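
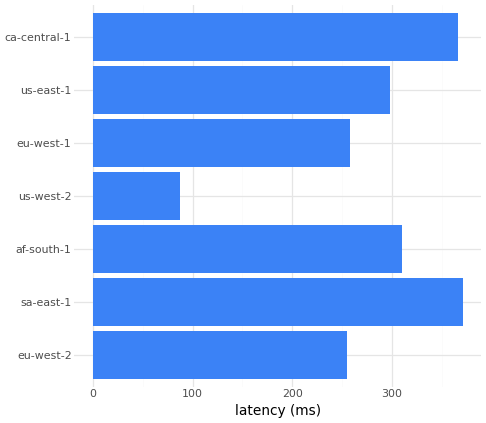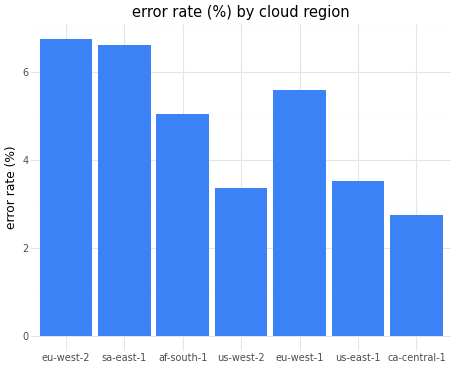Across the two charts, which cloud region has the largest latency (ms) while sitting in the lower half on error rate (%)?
Chart 2 median error rate (%) ≈ 5; below-median cloud regions: us-west-2, us-east-1, ca-central-1. Among those, ca-central-1 has the highest latency (ms) (≈ 350).

ca-central-1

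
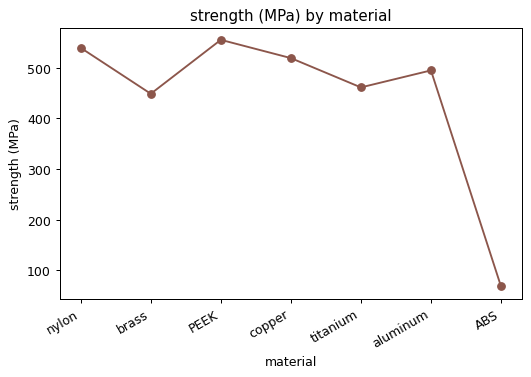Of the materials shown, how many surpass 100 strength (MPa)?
Above 100: nylon, brass, PEEK, copper, titanium, aluminum.

6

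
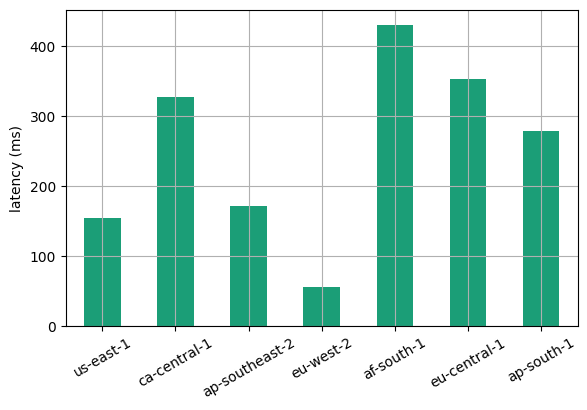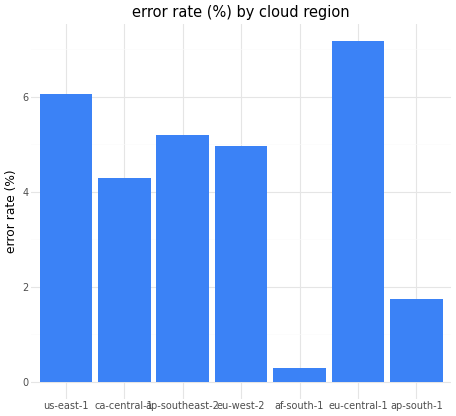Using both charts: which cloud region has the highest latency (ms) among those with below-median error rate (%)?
Chart 2 median error rate (%) ≈ 5; below-median cloud regions: ca-central-1, af-south-1, ap-south-1. Among those, af-south-1 has the highest latency (ms) (≈ 450).

af-south-1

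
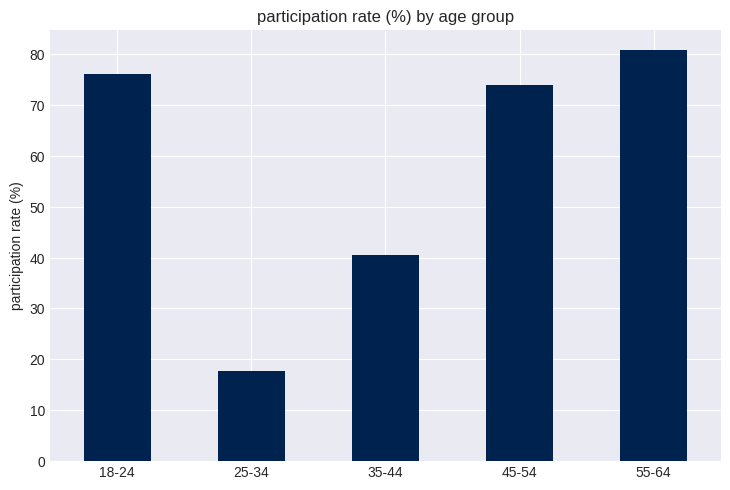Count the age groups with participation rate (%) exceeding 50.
3

Above 50: 18-24, 45-54, 55-64.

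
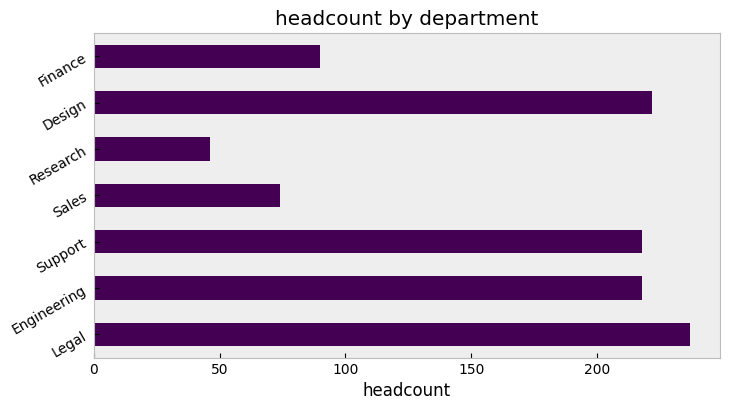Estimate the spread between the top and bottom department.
≈ 200

Max Legal ≈ 240, min Research ≈ 40; range ≈ 200.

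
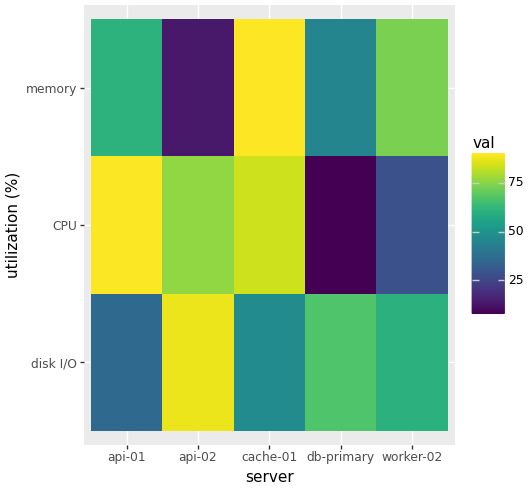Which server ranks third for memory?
api-01

Top 4 for memory: cache-01 ≈ 90, worker-02 ≈ 70, api-01 ≈ 60, db-primary ≈ 50.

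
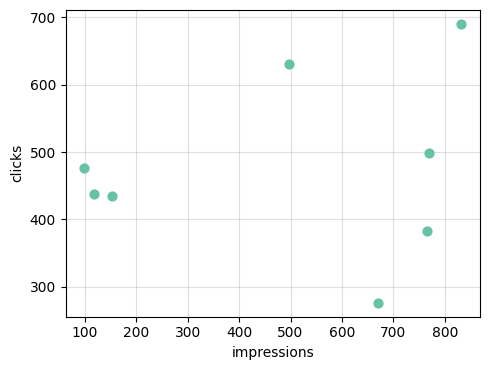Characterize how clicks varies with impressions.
Points are roughly uncorrelated; weak (|r| ≈ 0.2).

no clear correlation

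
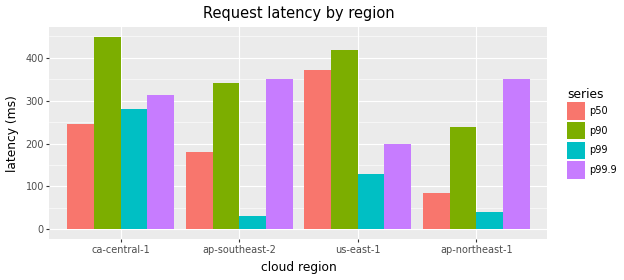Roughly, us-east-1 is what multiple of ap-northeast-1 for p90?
us-east-1 ≈ 400, ap-northeast-1 ≈ 250; 400/250 ≈ 1.6.

≈ 1.6×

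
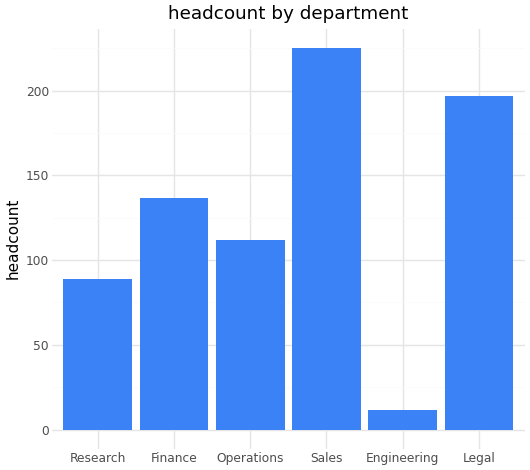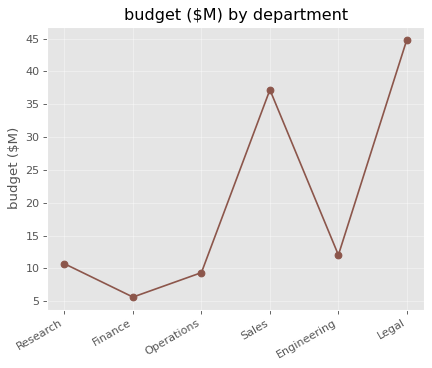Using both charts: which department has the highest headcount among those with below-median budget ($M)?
Finance

Chart 2 median budget ($M) ≈ 10; below-median departments: Research, Finance, Operations. Among those, Finance has the highest headcount (≈ 125).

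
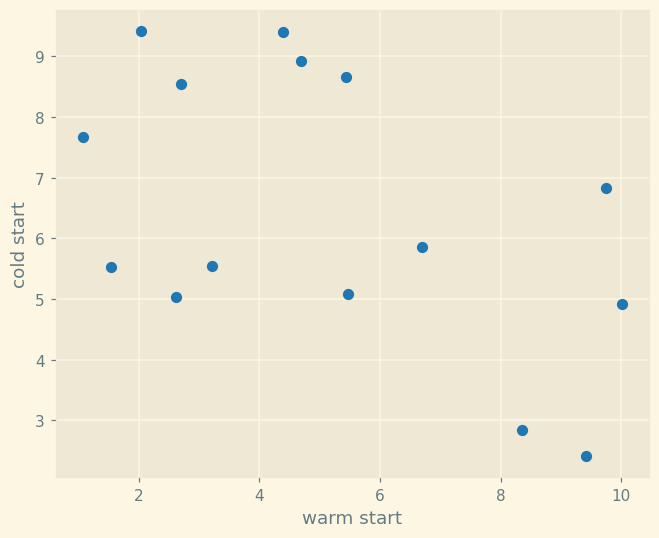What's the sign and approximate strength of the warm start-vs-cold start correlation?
Points are negatively correlated; moderate (|r| ≈ 0.5).

negative, moderate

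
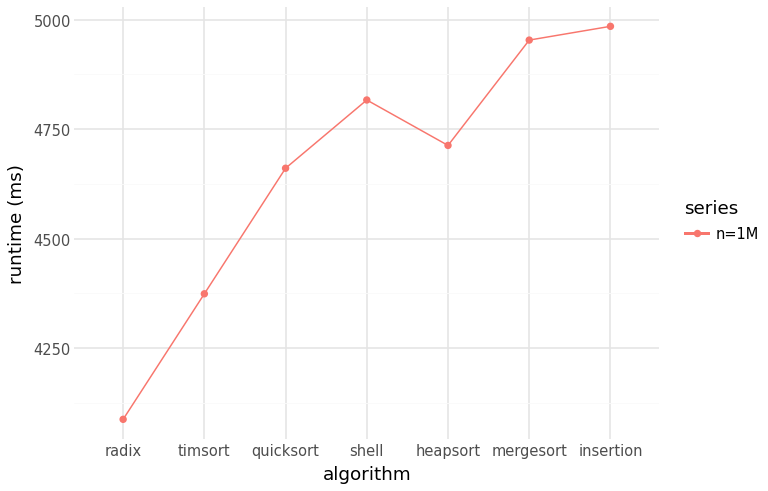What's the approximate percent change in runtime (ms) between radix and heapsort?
radix ≈ 4100, heapsort ≈ 4700; (4700 − 4100) / 4100 ≈ +14.6%.

≈ +14.6%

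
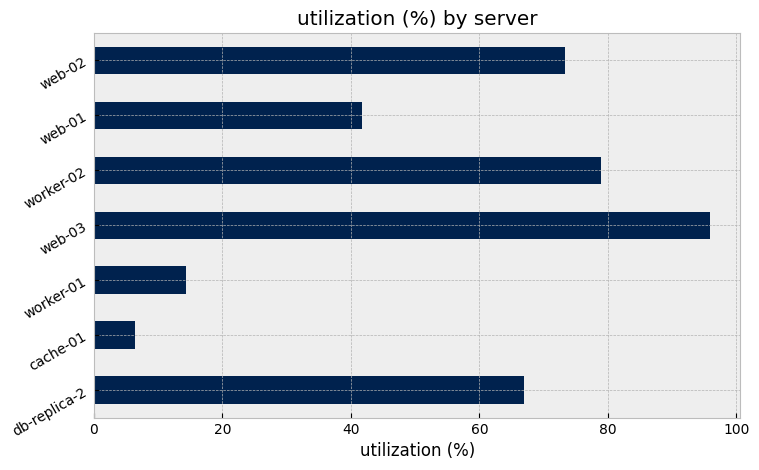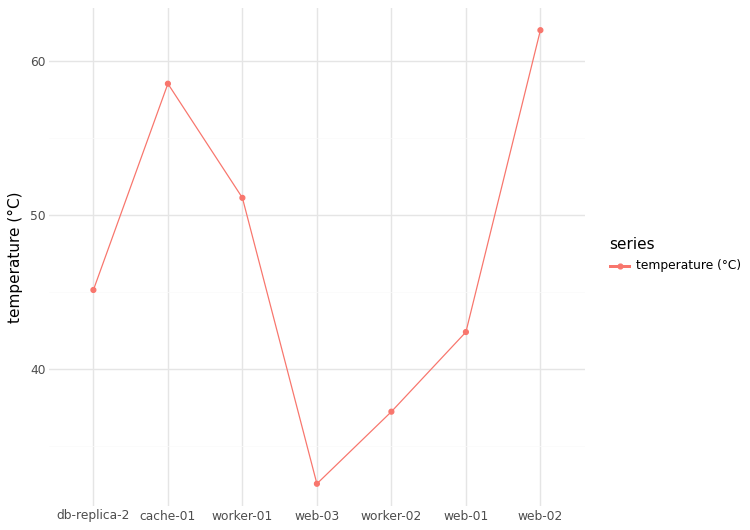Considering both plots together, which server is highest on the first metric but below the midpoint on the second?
Chart 2 median temperature (°C) ≈ 50; below-median servers: web-03, worker-02, web-01. Among those, web-03 has the highest utilization (%) (≈ 100).

web-03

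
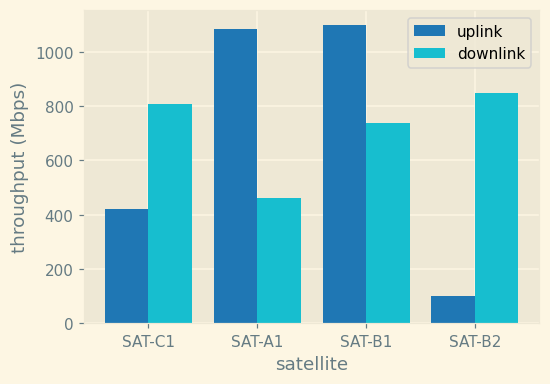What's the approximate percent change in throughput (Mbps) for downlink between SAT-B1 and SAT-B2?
SAT-B1 ≈ 700, SAT-B2 ≈ 800; (800 − 700) / 700 ≈ +14.3%.

≈ +14.3%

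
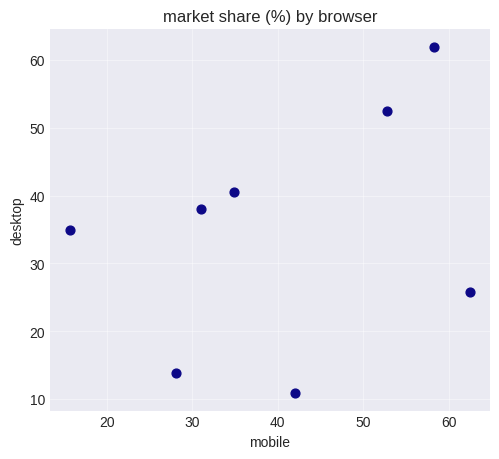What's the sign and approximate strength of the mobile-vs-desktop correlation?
positive, weak

Points are positively correlated; weak (|r| ≈ 0.3).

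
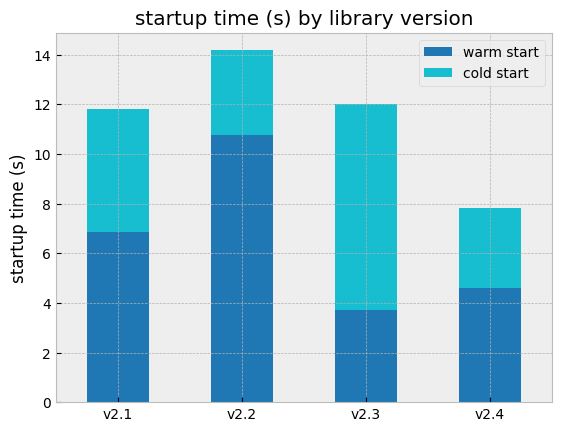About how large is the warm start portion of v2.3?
warm start top ≈ 4, bottom ≈ 0; segment ≈ 4.

≈ 4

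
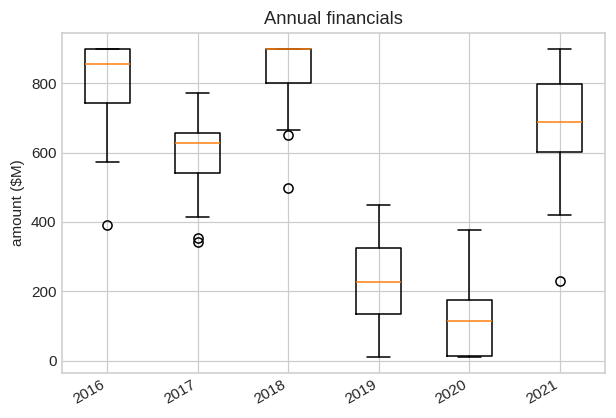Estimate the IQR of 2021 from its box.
≈ 200

Q3 ≈ 800, Q1 ≈ 600; IQR ≈ 200.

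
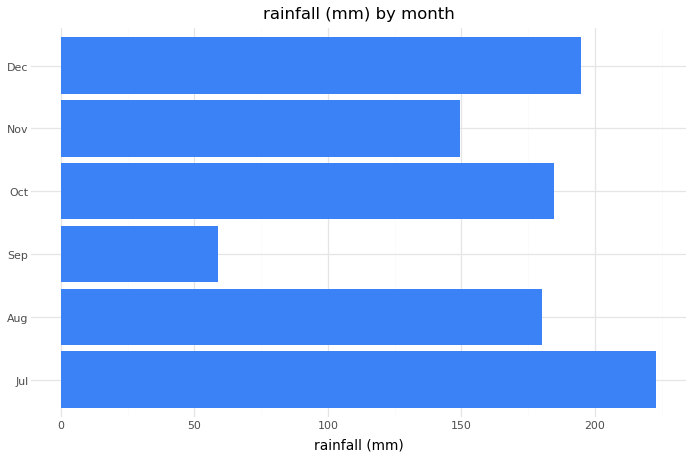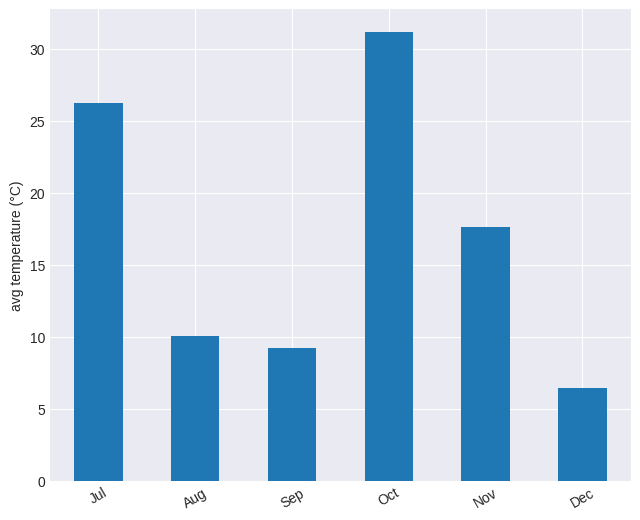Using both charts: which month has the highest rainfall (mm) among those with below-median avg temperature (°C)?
Dec

Chart 2 median avg temperature (°C) ≈ 15; below-median months: Aug, Sep, Dec. Among those, Dec has the highest rainfall (mm) (≈ 200).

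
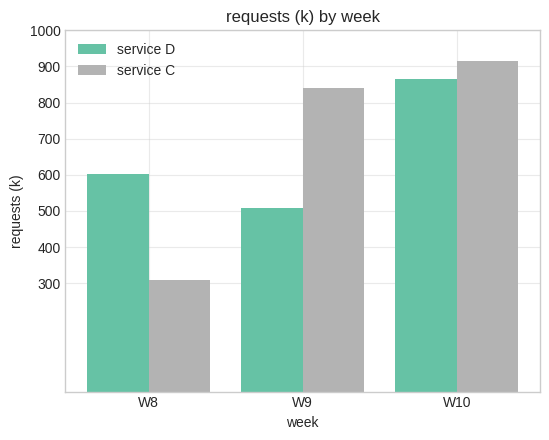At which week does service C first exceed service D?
W8: service C ≈ 300 vs service D ≈ 600 (not yet); W9: service C ≈ 800 vs service D ≈ 500 (first crossover).

W9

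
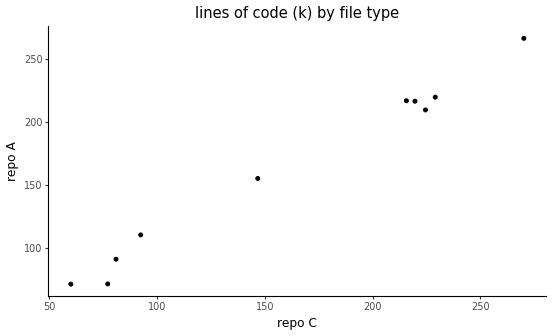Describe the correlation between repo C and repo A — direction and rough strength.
Points are positively correlated; strong (|r| ≈ 1.0).

positive, strong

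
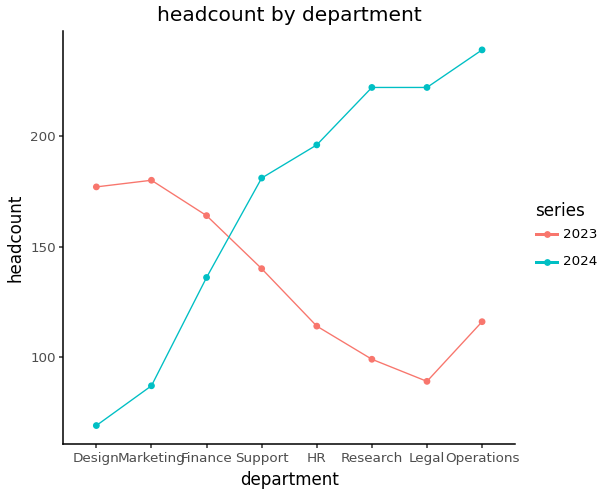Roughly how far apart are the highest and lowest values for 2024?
Max Operations ≈ 240, min Design ≈ 60; range ≈ 180.

≈ 180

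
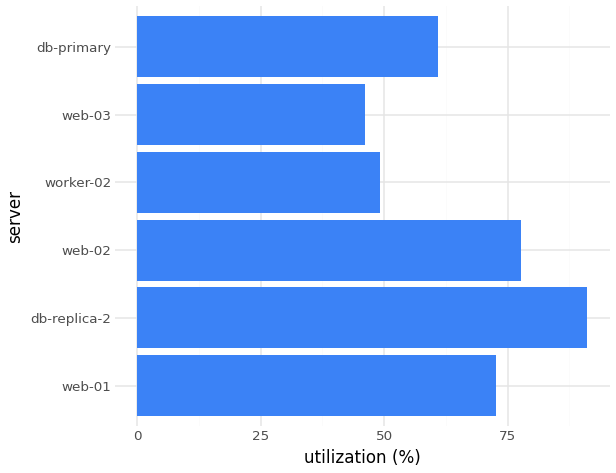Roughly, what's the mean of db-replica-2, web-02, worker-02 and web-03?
(90 + 80 + 50 + 50) / 4 ≈ 68.

≈ 68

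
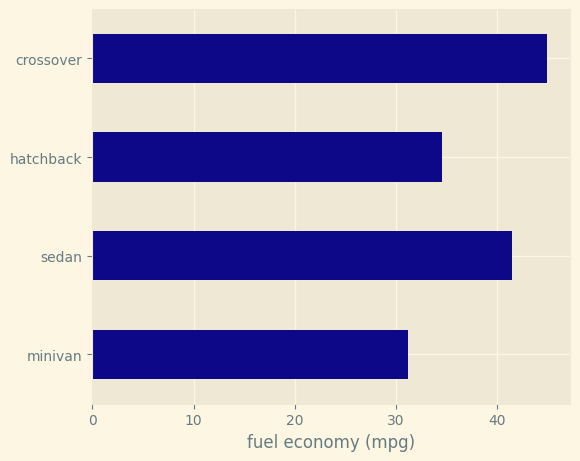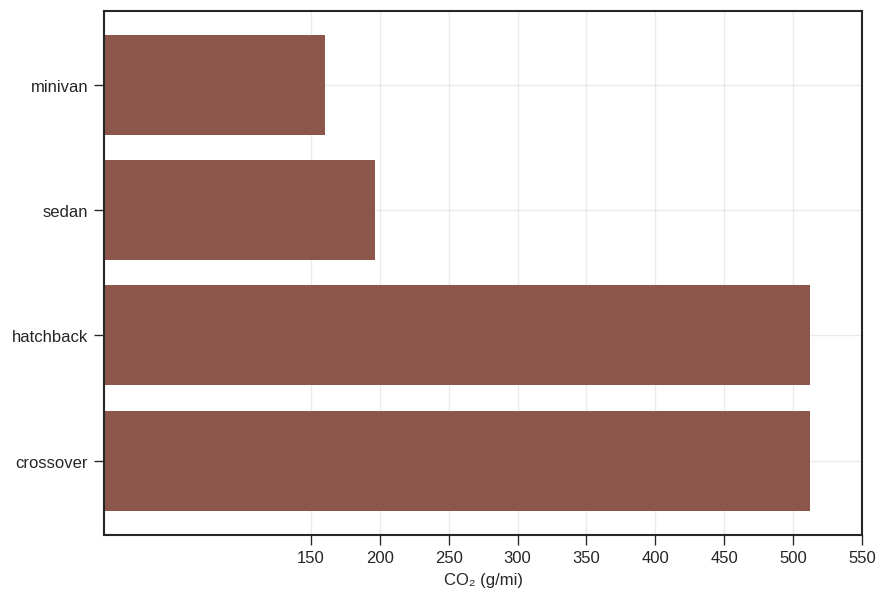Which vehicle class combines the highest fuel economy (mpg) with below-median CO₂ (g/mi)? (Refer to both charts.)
sedan

Chart 2 median CO₂ (g/mi) ≈ 350; below-median vehicle classes: minivan, sedan. Among those, sedan has the highest fuel economy (mpg) (≈ 40).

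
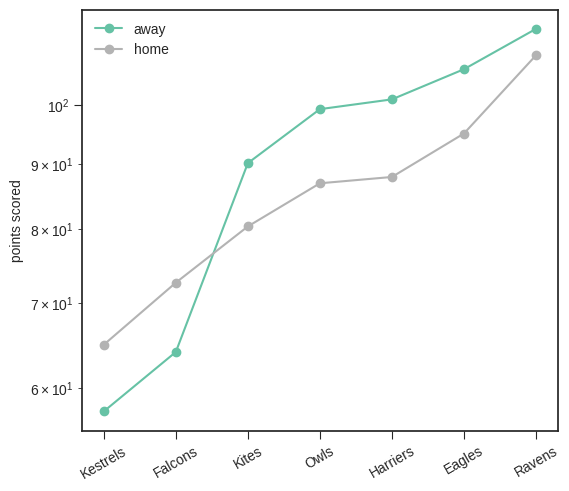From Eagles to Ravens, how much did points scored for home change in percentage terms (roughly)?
Eagles ≈ 95, Ravens ≈ 110; (110 − 95) / 95 ≈ +15.8%.

≈ +15.8%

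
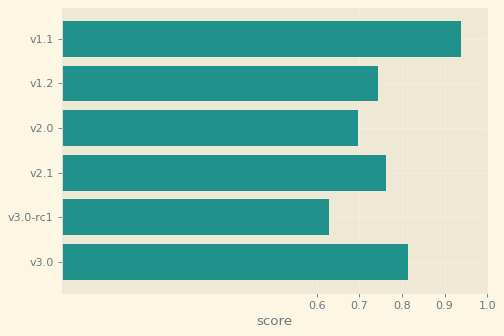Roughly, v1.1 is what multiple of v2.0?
v1.1 ≈ 0.9, v2.0 ≈ 0.7; 0.9/0.7 ≈ 1.29.

≈ 1.29×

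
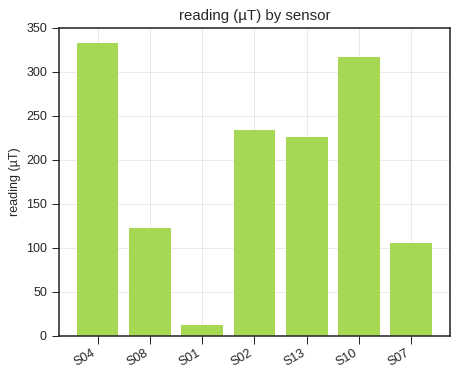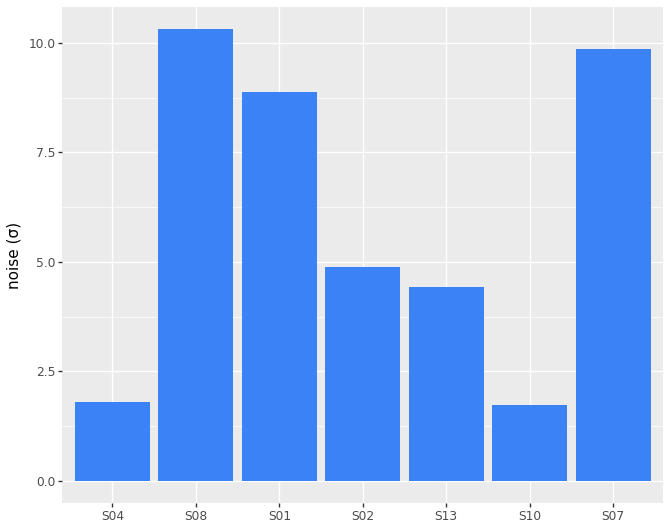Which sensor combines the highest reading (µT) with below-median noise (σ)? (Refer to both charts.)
S04

Chart 2 median noise (σ) ≈ 5; below-median sensors: S04, S13, S10. Among those, S04 has the highest reading (µT) (≈ 350).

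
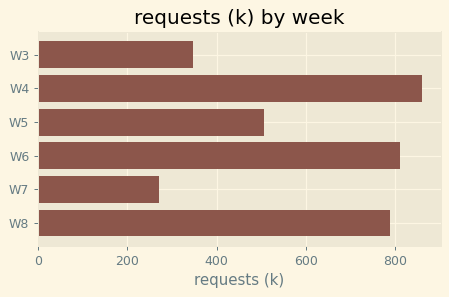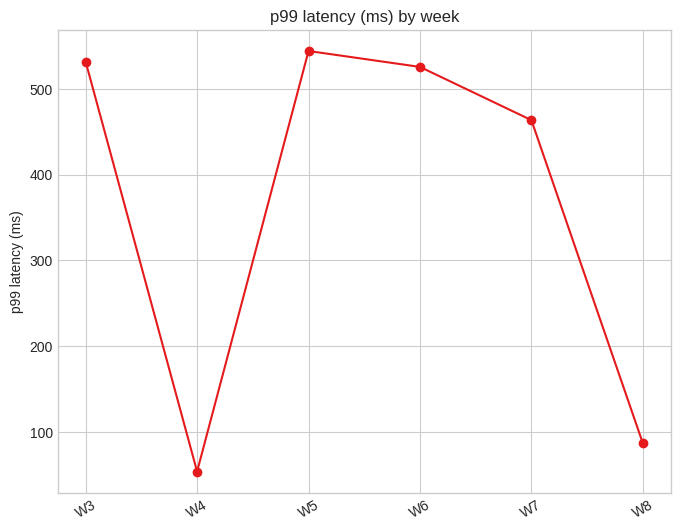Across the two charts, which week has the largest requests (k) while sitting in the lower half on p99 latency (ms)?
Chart 2 median p99 latency (ms) ≈ 500; below-median weeks: W4, W7, W8. Among those, W4 has the highest requests (k) (≈ 900).

W4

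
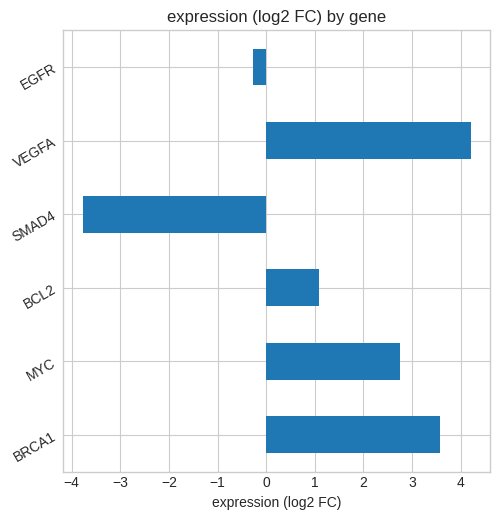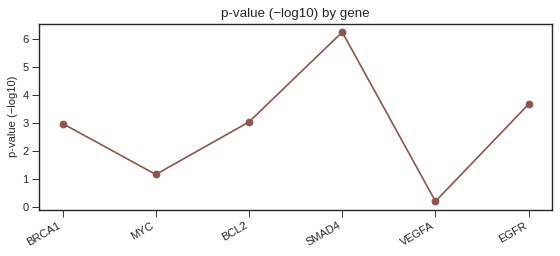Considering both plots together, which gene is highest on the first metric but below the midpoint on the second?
VEGFA

Chart 2 median p-value (−log10) ≈ 3; below-median genes: BRCA1, MYC, VEGFA. Among those, VEGFA has the highest expression (log2 FC) (≈ 4).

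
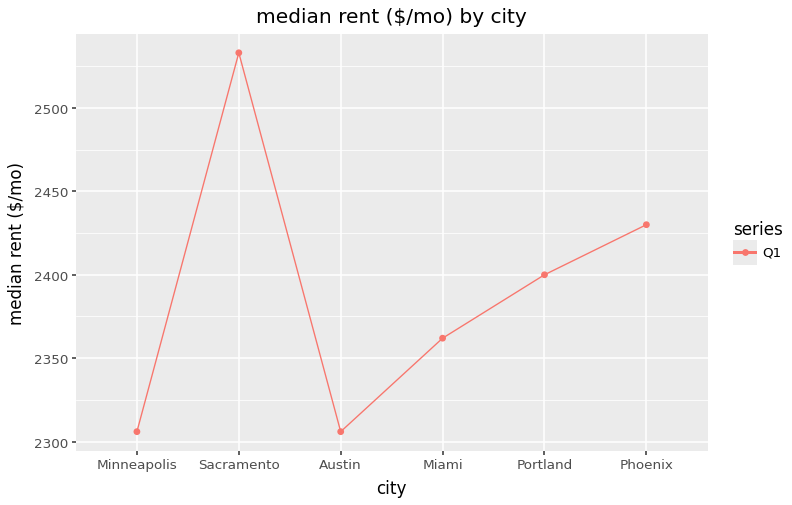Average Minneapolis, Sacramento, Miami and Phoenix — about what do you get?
≈ 2410

(2300 + 2540 + 2360 + 2440) / 4 ≈ 2410.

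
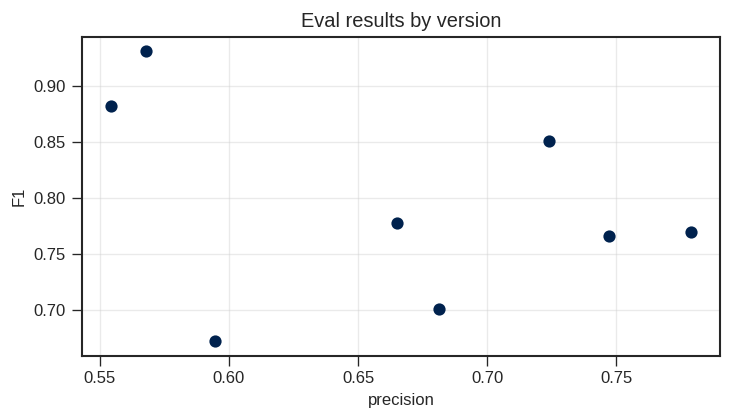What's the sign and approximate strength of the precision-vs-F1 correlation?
negative, weak

Points are negatively correlated; weak (|r| ≈ 0.3).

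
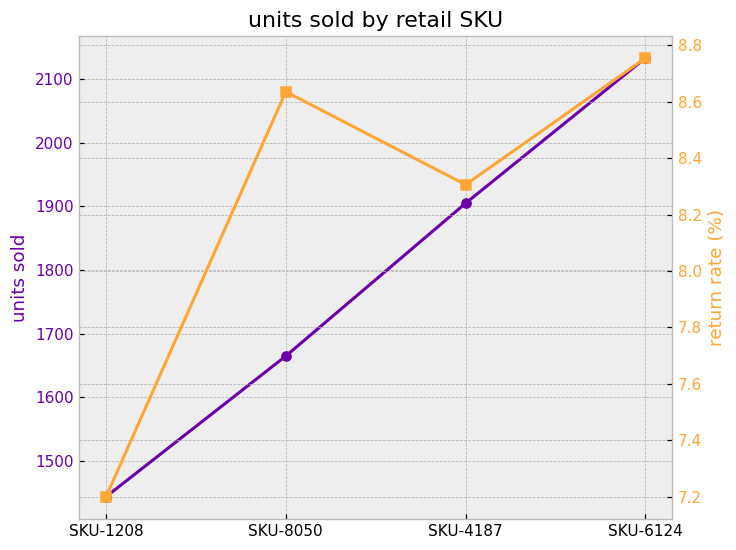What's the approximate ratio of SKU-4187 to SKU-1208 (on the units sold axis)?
SKU-4187 ≈ 1900, SKU-1208 ≈ 1400; 1900/1400 ≈ 1.36.

≈ 1.36×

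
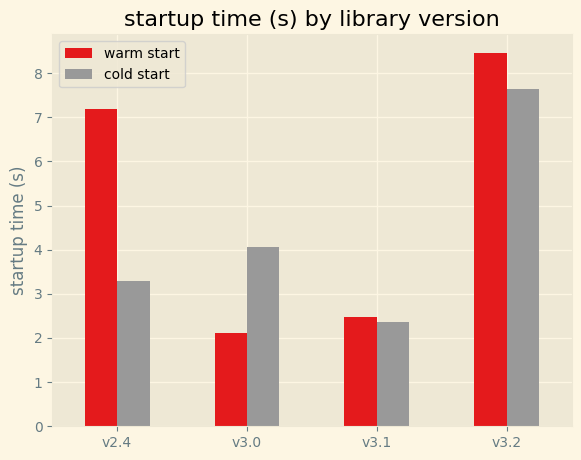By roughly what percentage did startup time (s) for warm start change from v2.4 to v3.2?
≈ +14.3%

v2.4 ≈ 7, v3.2 ≈ 8; (8 − 7) / 7 ≈ +14.3%.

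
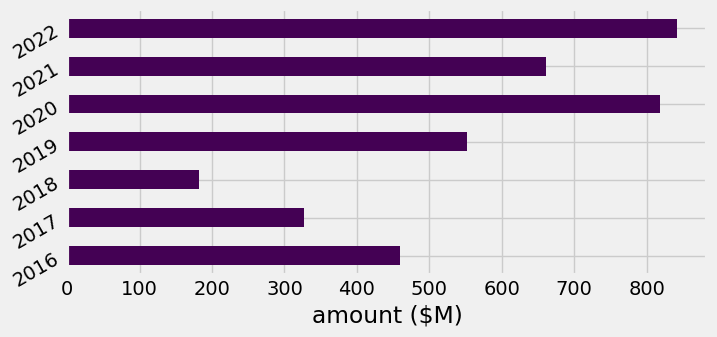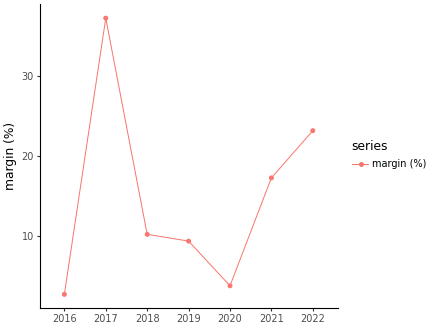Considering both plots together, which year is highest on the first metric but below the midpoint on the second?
2020

Chart 2 median margin (%) ≈ 10; below-median years: 2016, 2019, 2020. Among those, 2020 has the highest amount ($M) (≈ 800).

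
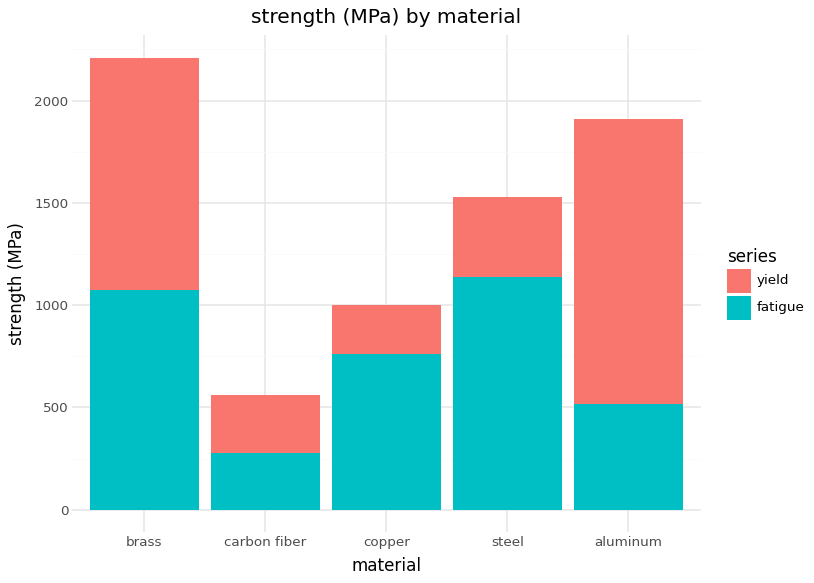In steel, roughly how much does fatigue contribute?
fatigue top ≈ 1200, bottom ≈ 0; segment ≈ 1200.

≈ 1200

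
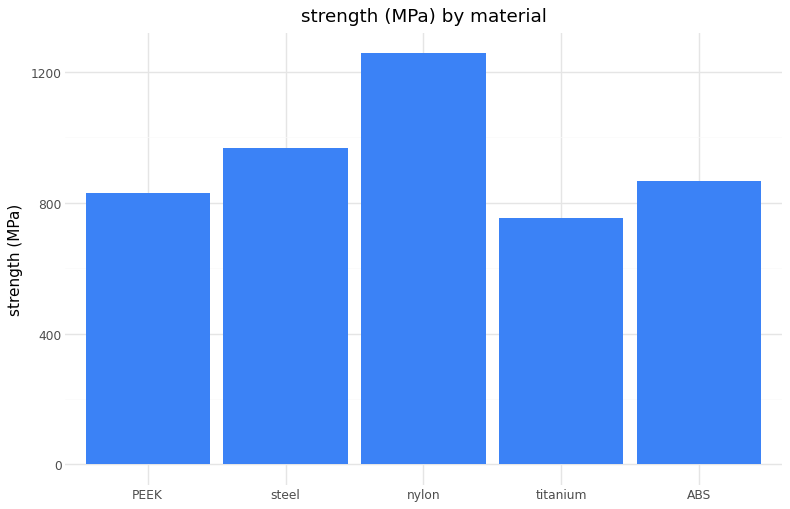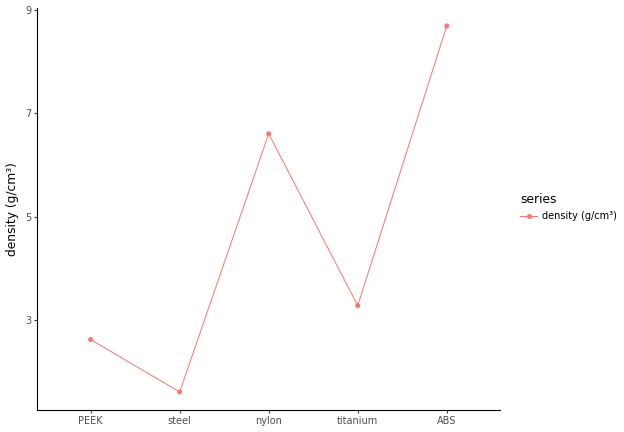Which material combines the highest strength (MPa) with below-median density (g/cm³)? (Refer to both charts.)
Chart 2 median density (g/cm³) ≈ 3; below-median materials: PEEK, steel. Among those, steel has the highest strength (MPa) (≈ 1000).

steel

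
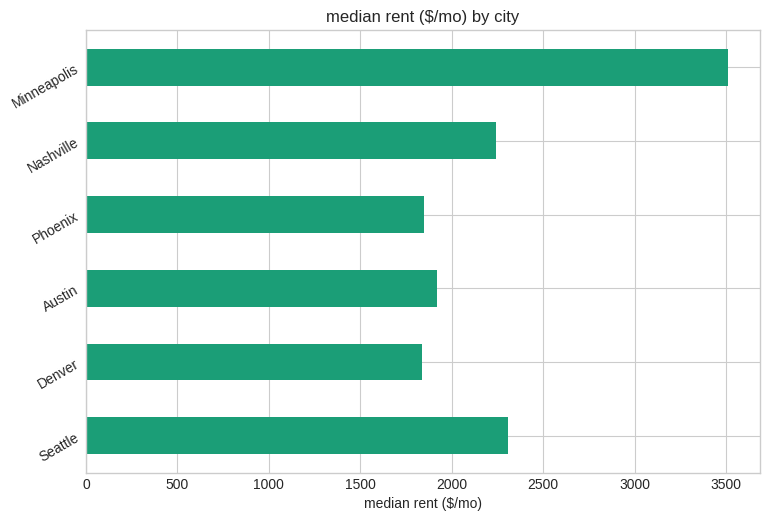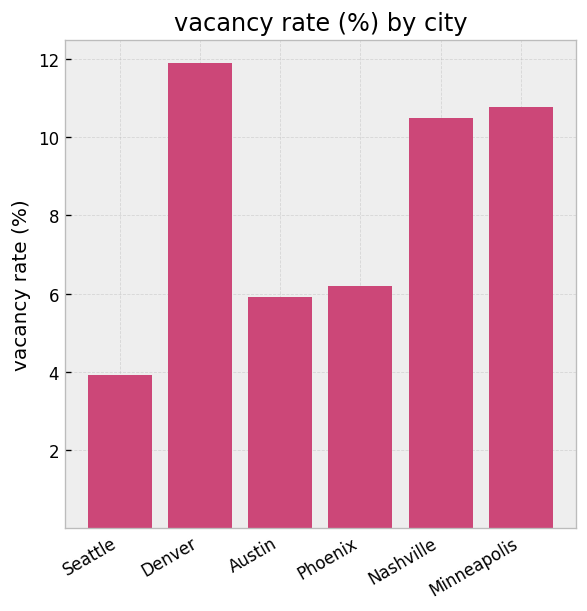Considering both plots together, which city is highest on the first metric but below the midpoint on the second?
Chart 2 median vacancy rate (%) ≈ 8; below-median cities: Seattle, Austin, Phoenix. Among those, Seattle has the highest median rent ($/mo) (≈ 2500).

Seattle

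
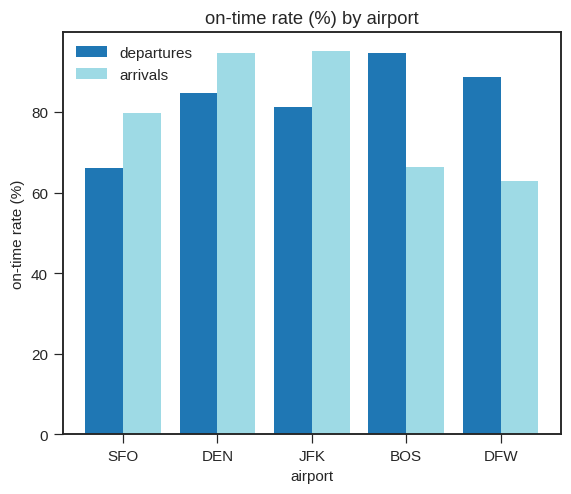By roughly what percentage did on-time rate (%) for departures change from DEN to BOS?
≈ +12.5%

DEN ≈ 80, BOS ≈ 90; (90 − 80) / 80 ≈ +12.5%.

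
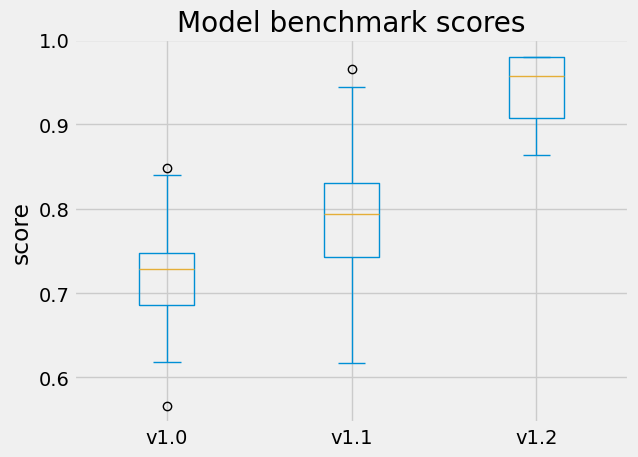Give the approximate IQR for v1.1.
≈ 0.10

Q3 ≈ 0.84, Q1 ≈ 0.74; IQR ≈ 0.10.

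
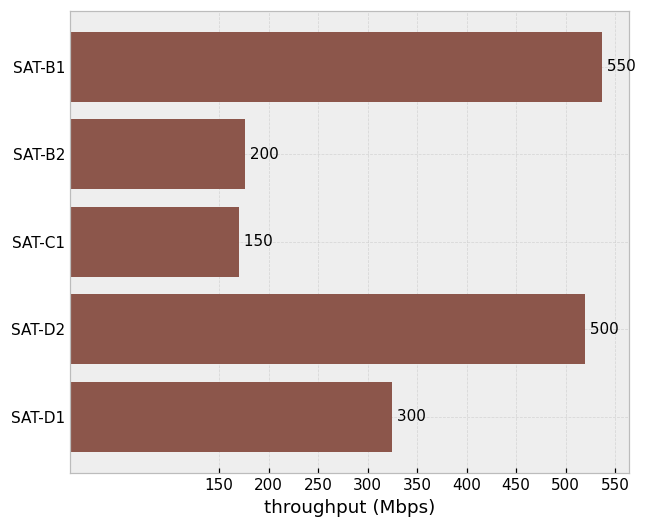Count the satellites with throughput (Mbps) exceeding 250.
3

Above 250: SAT-B1, SAT-D2, SAT-D1.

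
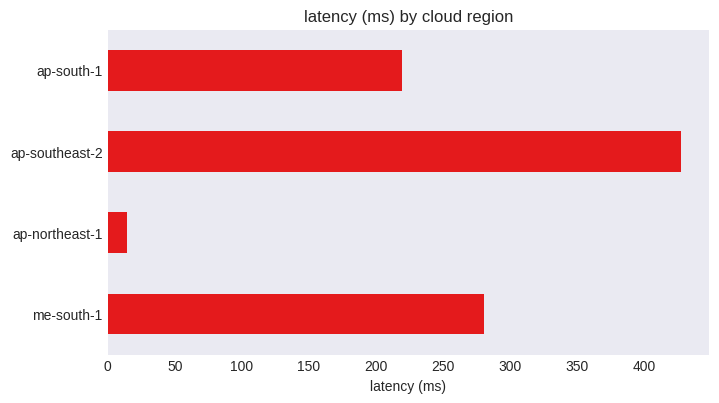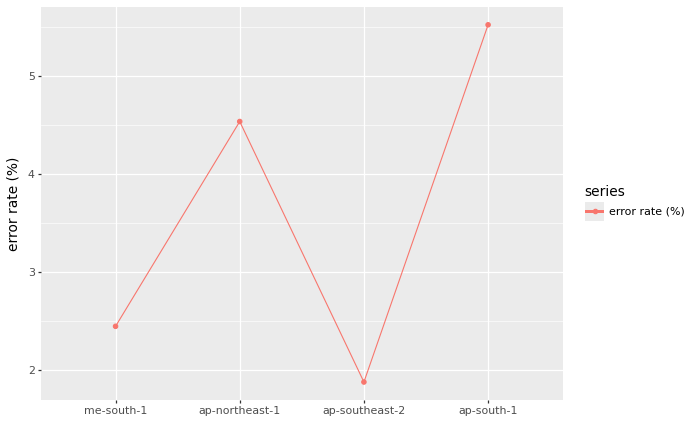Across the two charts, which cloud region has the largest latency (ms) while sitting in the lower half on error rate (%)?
ap-southeast-2

Chart 2 median error rate (%) ≈ 3; below-median cloud regions: me-south-1, ap-southeast-2. Among those, ap-southeast-2 has the highest latency (ms) (≈ 450).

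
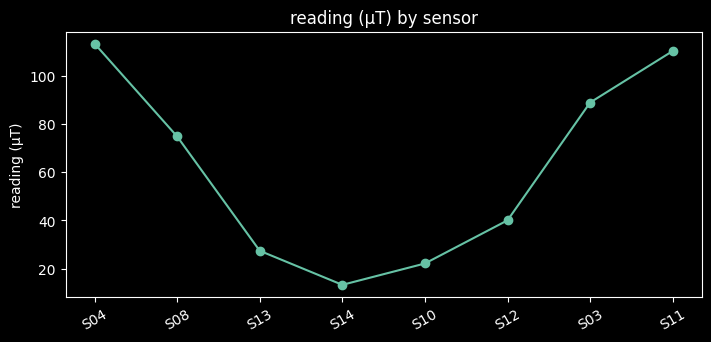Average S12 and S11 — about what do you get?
≈ 75

(40 + 110) / 2 ≈ 75.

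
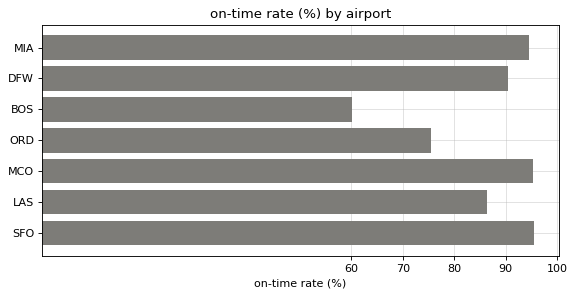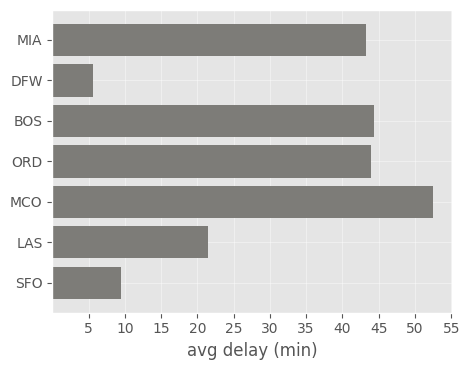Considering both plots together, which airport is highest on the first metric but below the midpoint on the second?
SFO

Chart 2 median avg delay (min) ≈ 45; below-median airports: DFW, LAS, SFO. Among those, SFO has the highest on-time rate (%) (≈ 100).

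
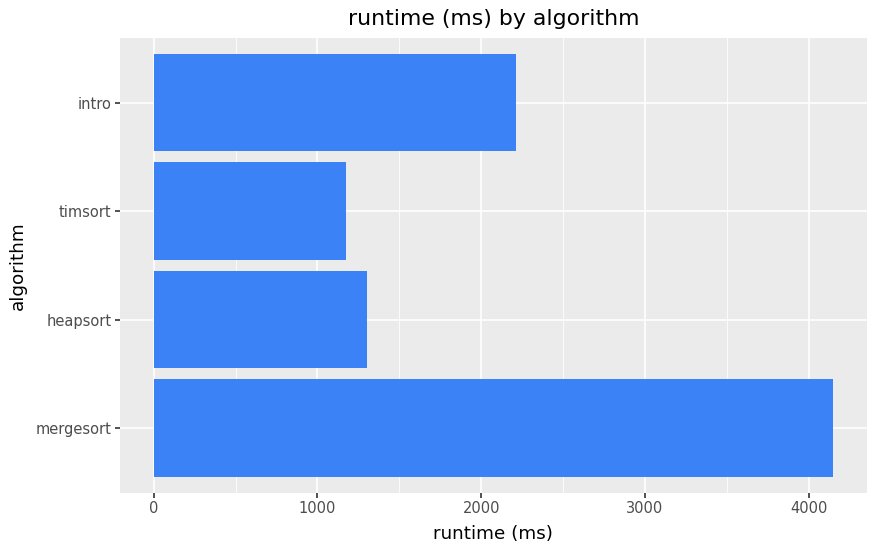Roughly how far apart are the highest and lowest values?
Max mergesort ≈ 4000, min timsort ≈ 1000; range ≈ 3000.

≈ 3000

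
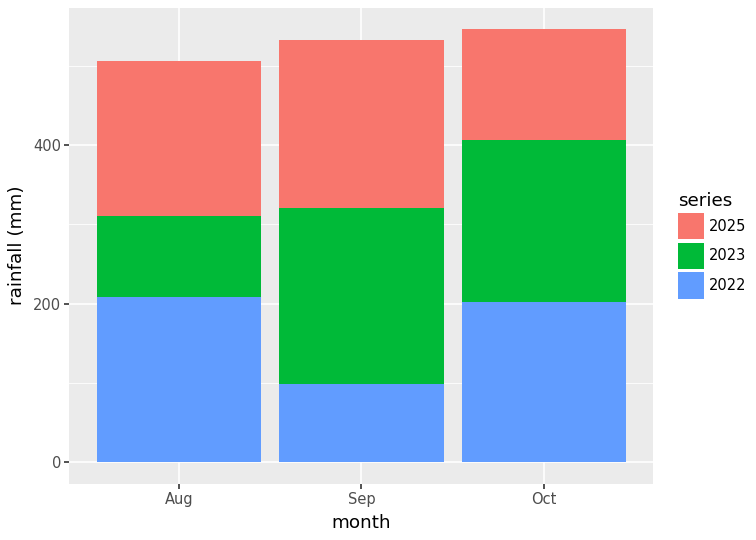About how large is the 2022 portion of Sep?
2022 top ≈ 100, bottom ≈ 0; segment ≈ 100.

≈ 100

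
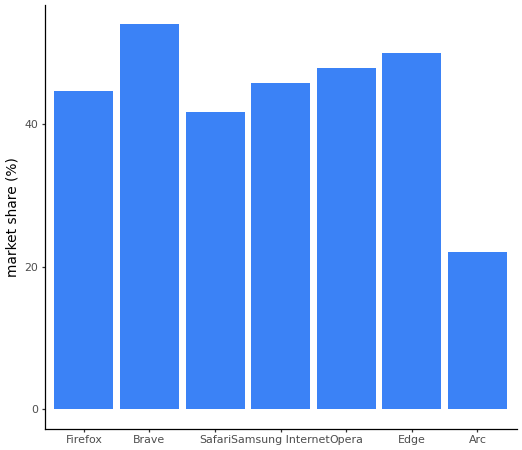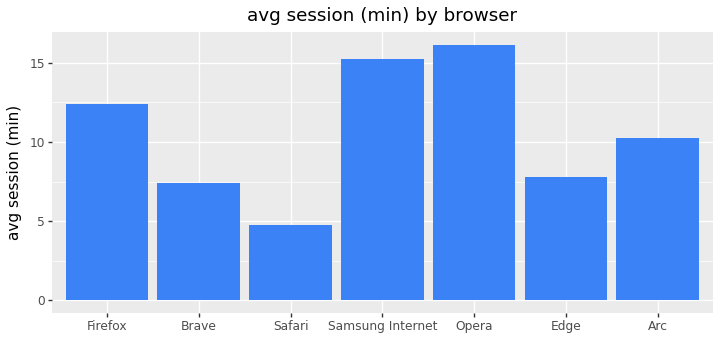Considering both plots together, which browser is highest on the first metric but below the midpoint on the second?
Brave

Chart 2 median avg session (min) ≈ 10; below-median browsers: Brave, Safari, Edge. Among those, Brave has the highest market share (%) (≈ 55).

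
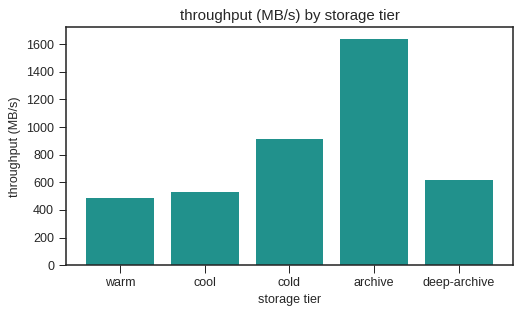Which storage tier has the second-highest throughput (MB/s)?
cold

Top 3: archive ≈ 1600, cold ≈ 1000, deep-archive ≈ 600.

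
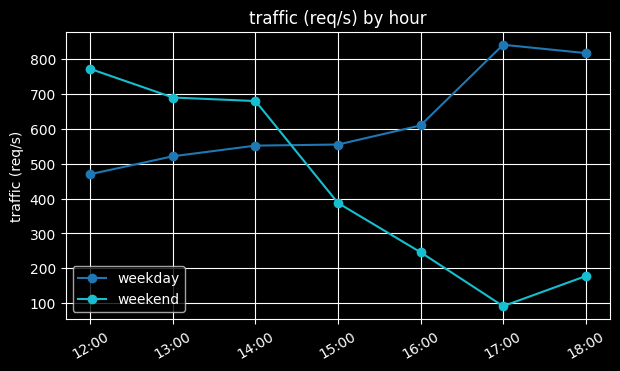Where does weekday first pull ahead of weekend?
15:00

14:00: weekday ≈ 600 vs weekend ≈ 700 (not yet); 15:00: weekday ≈ 600 vs weekend ≈ 400 (first crossover).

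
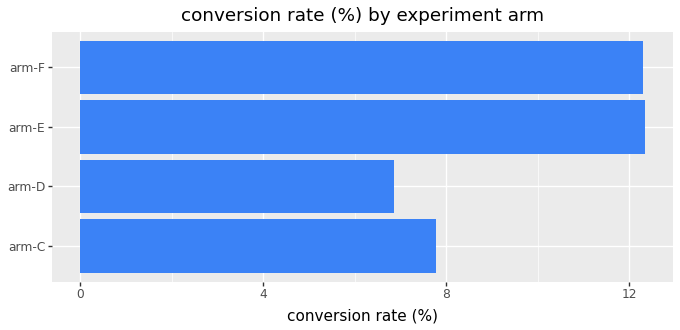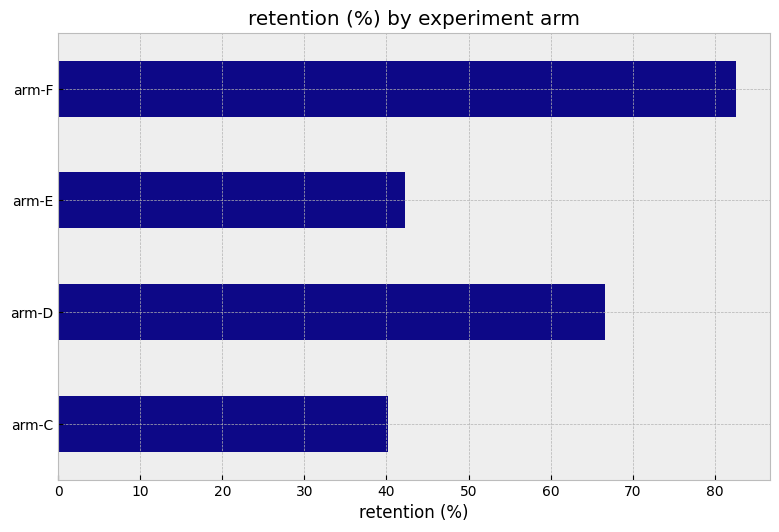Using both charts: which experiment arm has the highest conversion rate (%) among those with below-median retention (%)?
arm-E

Chart 2 median retention (%) ≈ 50; below-median experiment arms: arm-C, arm-E. Among those, arm-E has the highest conversion rate (%) (≈ 12).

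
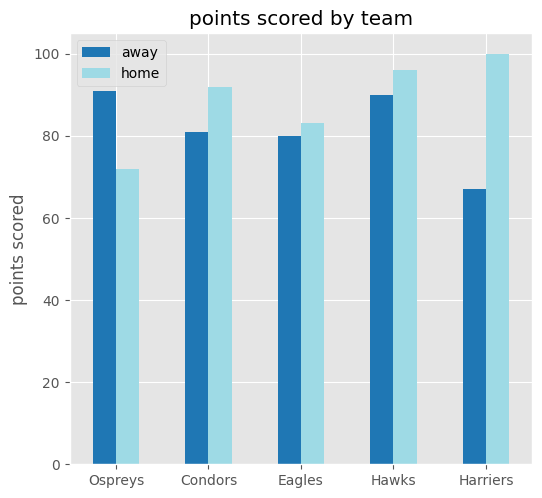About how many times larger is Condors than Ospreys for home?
Condors ≈ 90, Ospreys ≈ 70; 90/70 ≈ 1.29.

≈ 1.29×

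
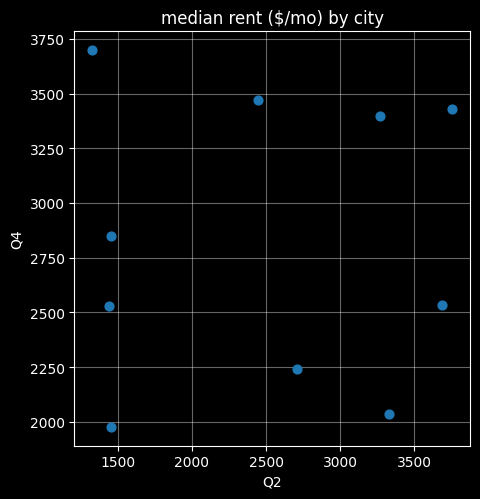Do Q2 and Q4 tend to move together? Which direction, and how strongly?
no clear correlation

Points are roughly uncorrelated; weak (|r| ≈ 0.0).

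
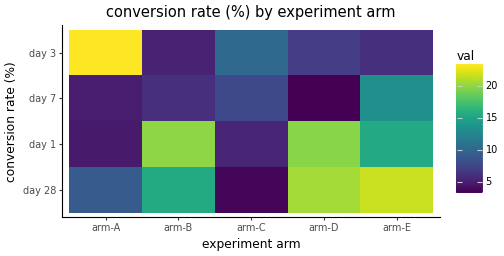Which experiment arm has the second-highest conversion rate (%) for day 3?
Top 3 for day 3: arm-A ≈ 24, arm-C ≈ 10, arm-D ≈ 8.

arm-C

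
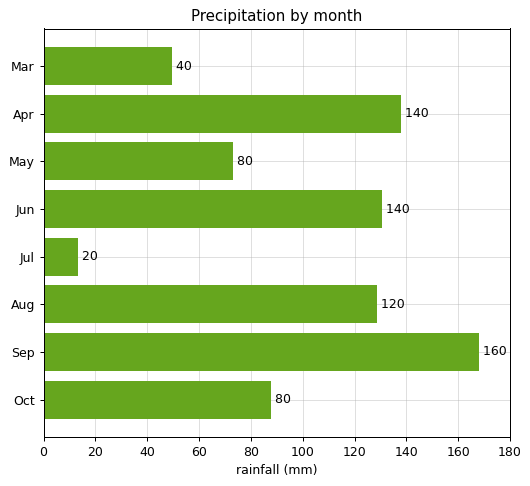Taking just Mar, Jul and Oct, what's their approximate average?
(40 + 20 + 80) / 3 ≈ 47.

≈ 47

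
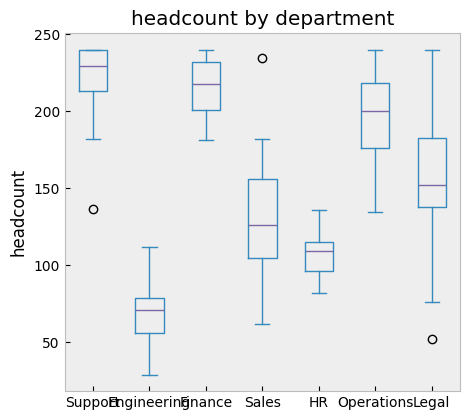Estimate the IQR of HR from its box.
Q3 ≈ 120, Q1 ≈ 100; IQR ≈ 20.

≈ 20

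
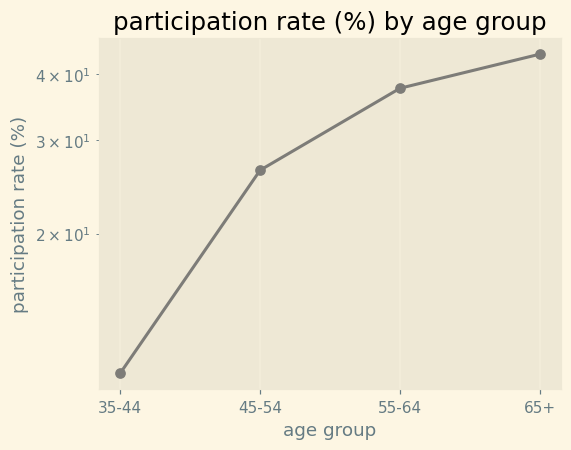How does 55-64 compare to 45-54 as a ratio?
55-64 ≈ 40, 45-54 ≈ 25; 40/25 ≈ 1.6.

≈ 1.6×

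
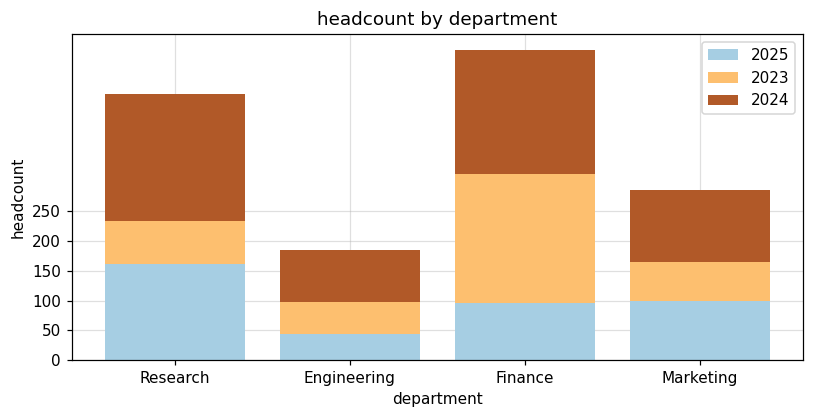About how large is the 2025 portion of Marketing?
≈ 100

2025 top ≈ 100, bottom ≈ 0; segment ≈ 100.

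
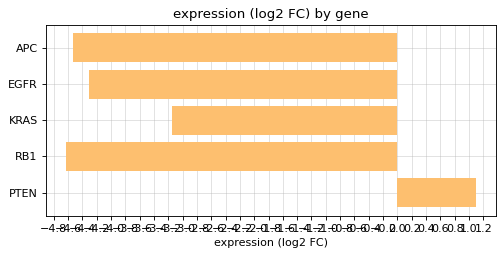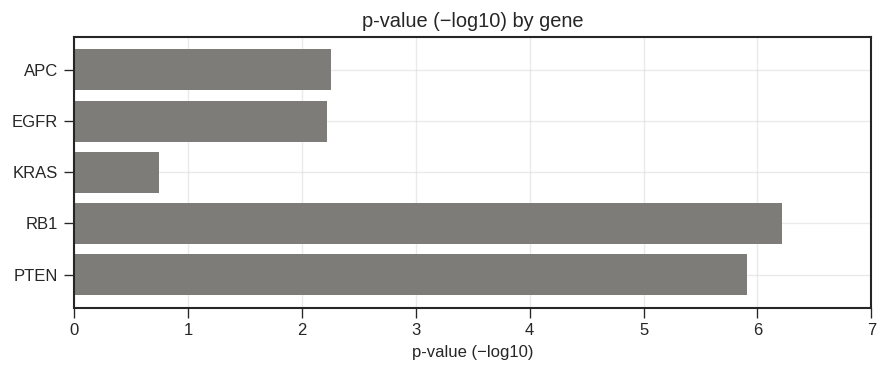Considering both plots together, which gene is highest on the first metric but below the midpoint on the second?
KRAS

Chart 2 median p-value (−log10) ≈ 2; below-median genes: EGFR, KRAS. Among those, KRAS has the highest expression (log2 FC) (≈ -3.2).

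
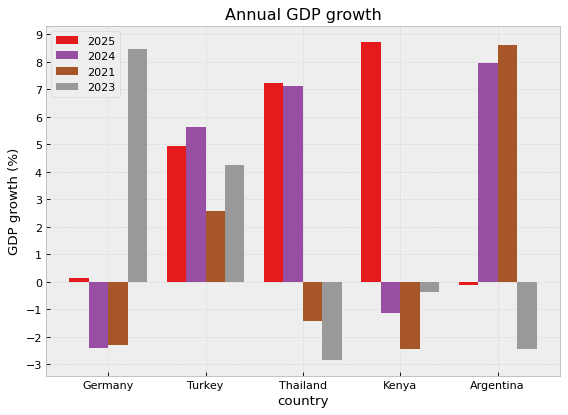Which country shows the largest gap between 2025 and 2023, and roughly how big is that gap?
Thailand: 2025 ≈ 7, 2023 ≈ -3 → gap ≈ 10. Next-largest (Kenya) is only ≈ 9.

Thailand, ≈ 10 %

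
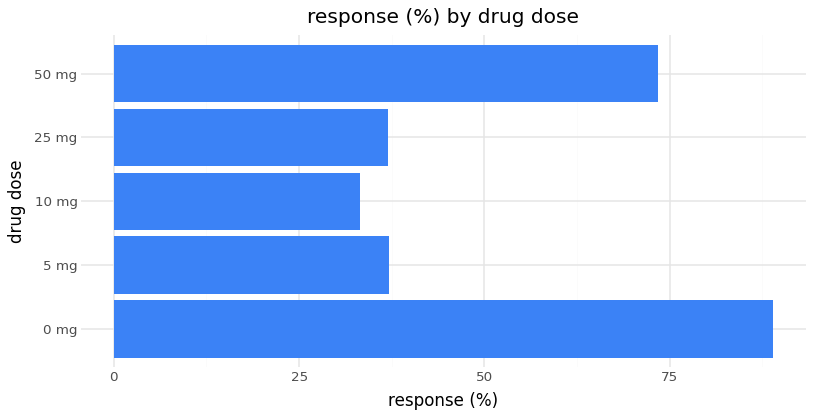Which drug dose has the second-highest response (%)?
50 mg

Top 3: 0 mg ≈ 90, 50 mg ≈ 70, 5 mg ≈ 40.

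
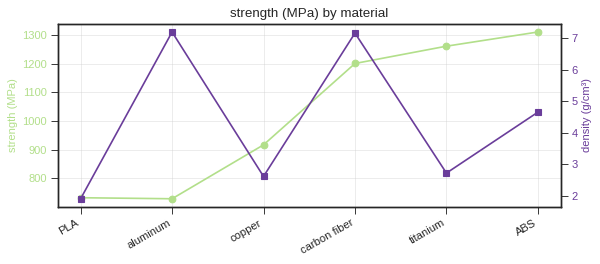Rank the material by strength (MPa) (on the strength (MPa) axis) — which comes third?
Top 4 (on the strength (MPa) axis): ABS ≈ 1300, titanium ≈ 1250, carbon fiber ≈ 1200, copper ≈ 900.

carbon fiber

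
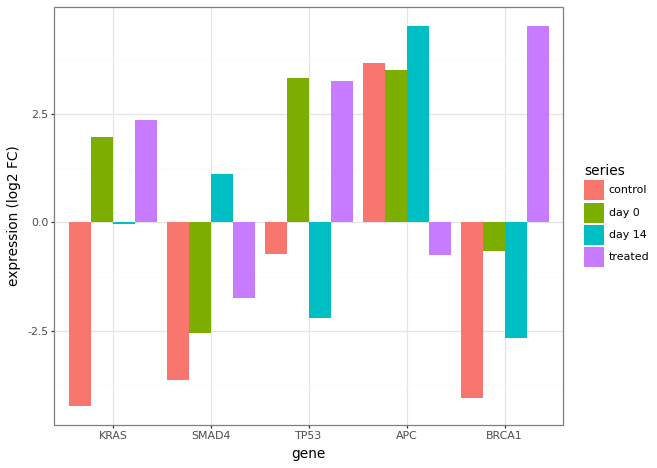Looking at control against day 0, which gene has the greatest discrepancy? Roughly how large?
KRAS, ≈ 6 log2 FC

KRAS: control ≈ -4, day 0 ≈ 2 → gap ≈ 6. Next-largest (TP53) is only ≈ 4.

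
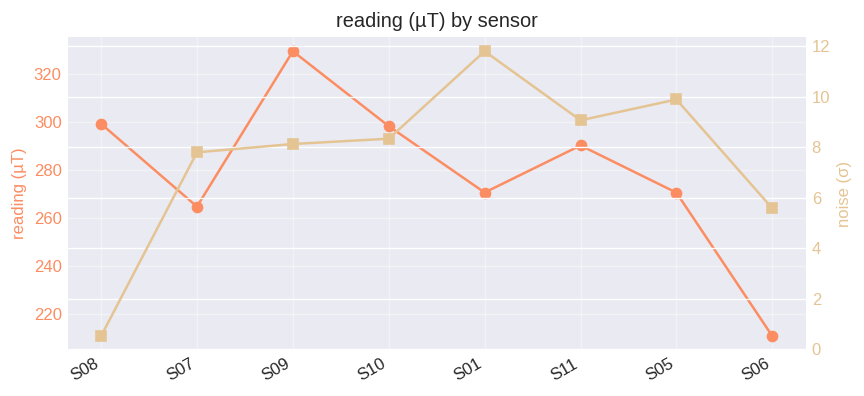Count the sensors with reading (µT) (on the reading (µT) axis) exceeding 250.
Above 250: S08, S07, S09, S10, S01, S11, S05.

7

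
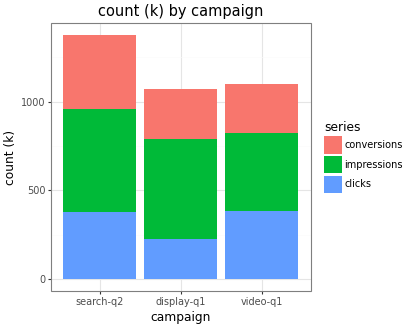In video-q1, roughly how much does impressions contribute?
impressions top ≈ 800, bottom ≈ 400; segment ≈ 400.

≈ 400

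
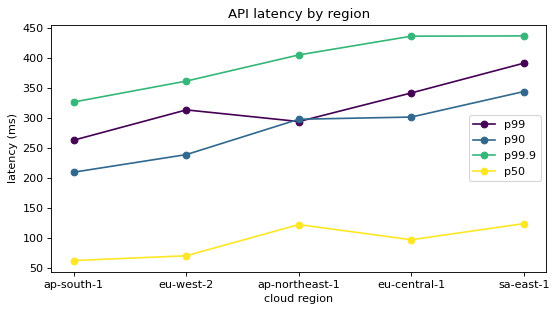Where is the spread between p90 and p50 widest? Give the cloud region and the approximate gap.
sa-east-1, ≈ 250 ms

sa-east-1: p90 ≈ 350, p50 ≈ 100 → gap ≈ 250. Next-largest (eu-central-1) is only ≈ 200.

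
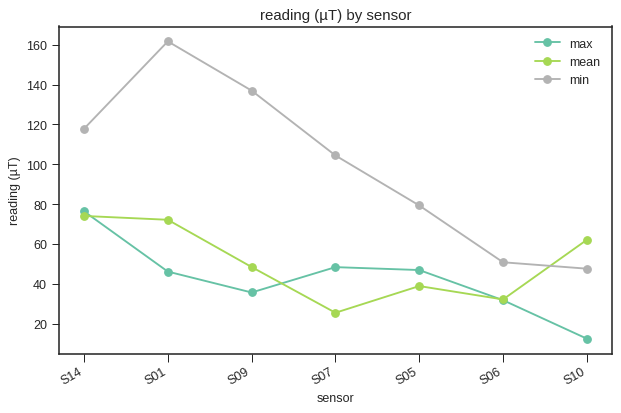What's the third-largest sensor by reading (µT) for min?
S14

Top 4 for min: S01 ≈ 160, S09 ≈ 140, S14 ≈ 120, S07 ≈ 100.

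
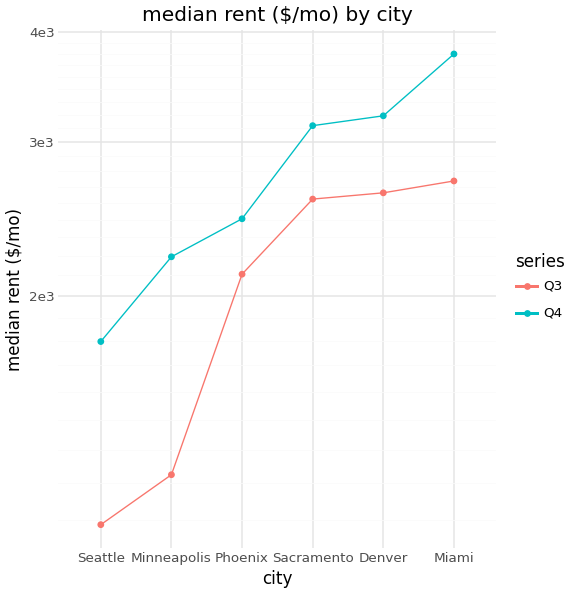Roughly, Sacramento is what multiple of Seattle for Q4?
≈ 1.5×

Sacramento ≈ 3000, Seattle ≈ 2000; 3000/2000 ≈ 1.5.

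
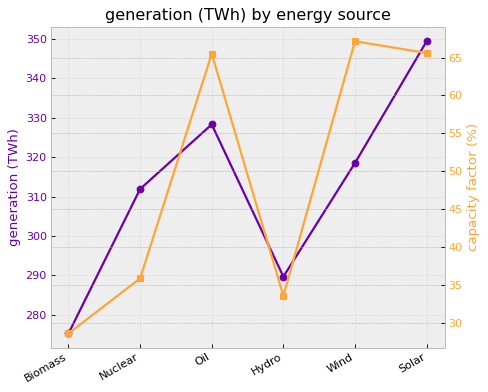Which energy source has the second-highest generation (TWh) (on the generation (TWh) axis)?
Oil

Top 3 (on the generation (TWh) axis): Solar ≈ 350, Oil ≈ 330, Wind ≈ 320.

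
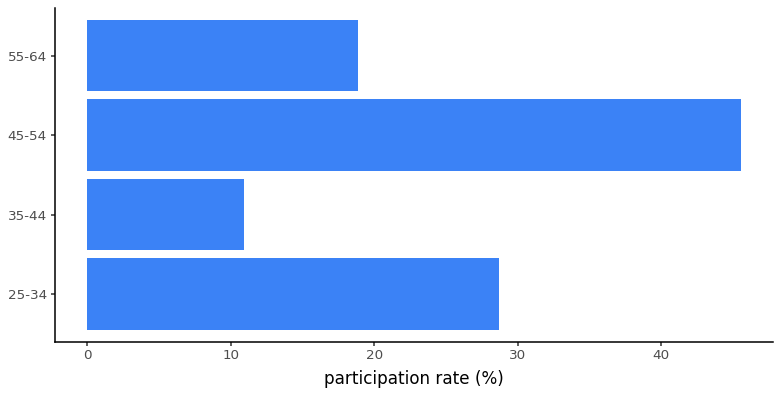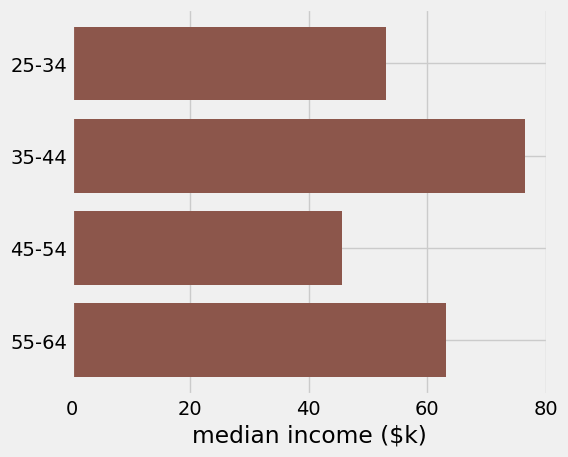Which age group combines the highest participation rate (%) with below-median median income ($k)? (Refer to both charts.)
45-54

Chart 2 median median income ($k) ≈ 60; below-median age groups: 25-34, 45-54. Among those, 45-54 has the highest participation rate (%) (≈ 45).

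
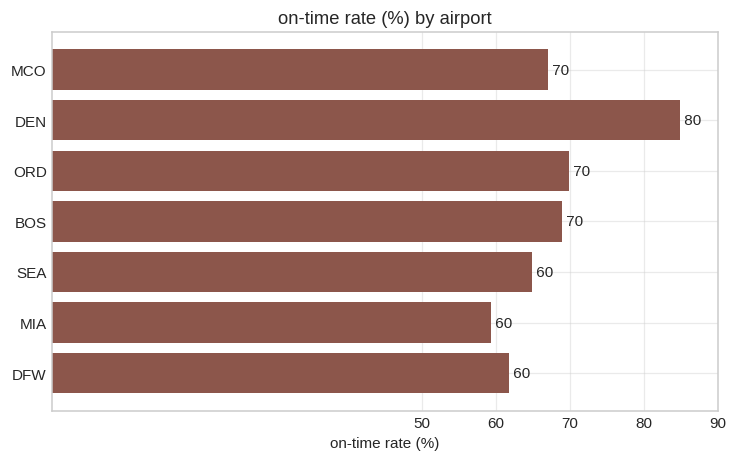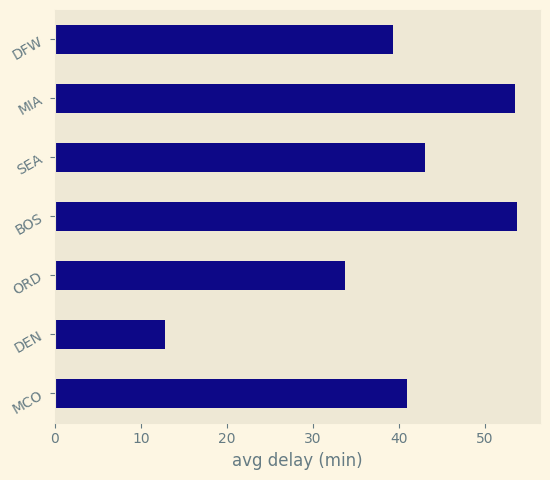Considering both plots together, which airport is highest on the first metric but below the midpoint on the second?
Chart 2 median avg delay (min) ≈ 40; below-median airports: DEN, ORD, DFW. Among those, DEN has the highest on-time rate (%) (≈ 80).

DEN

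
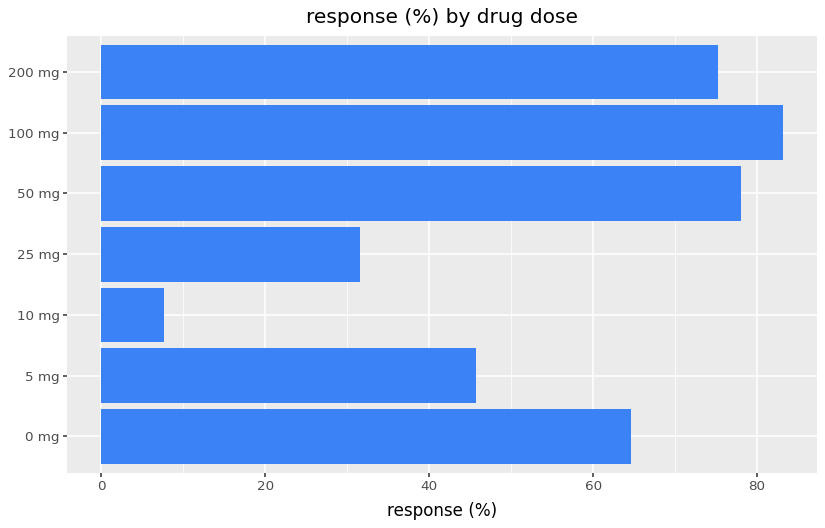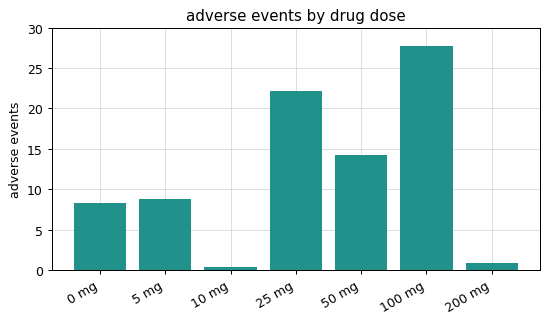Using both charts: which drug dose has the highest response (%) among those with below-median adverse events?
Chart 2 median adverse events ≈ 10; below-median drug doses: 0 mg, 10 mg, 200 mg. Among those, 200 mg has the highest response (%) (≈ 80).

200 mg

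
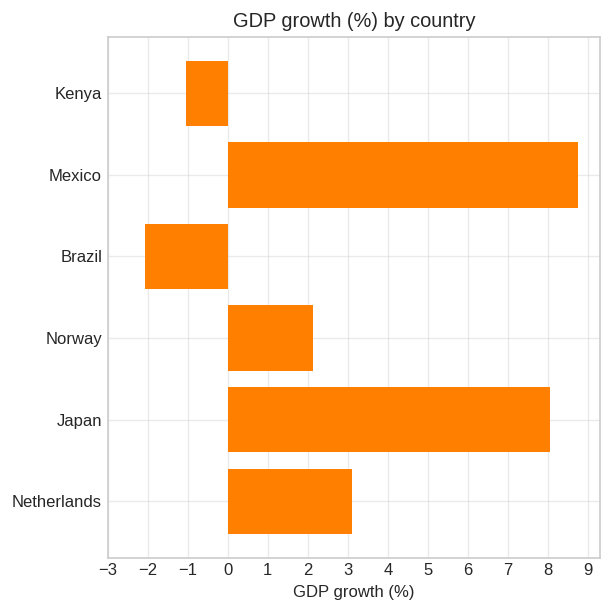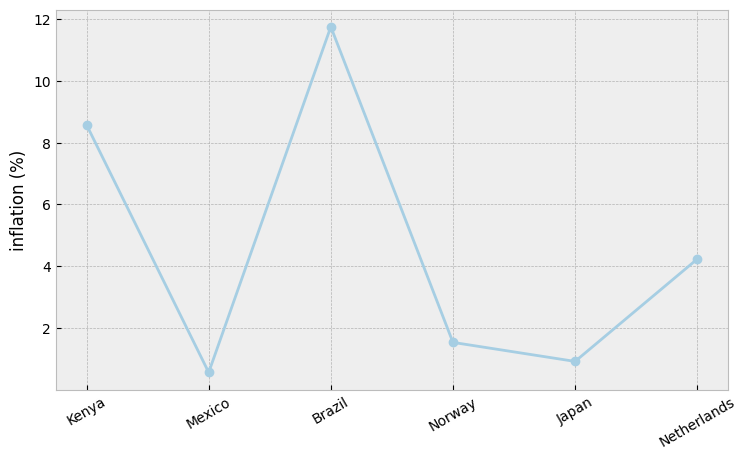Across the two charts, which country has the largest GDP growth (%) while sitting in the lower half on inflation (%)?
Mexico

Chart 2 median inflation (%) ≈ 2; below-median countries: Mexico, Norway, Japan. Among those, Mexico has the highest GDP growth (%) (≈ 9).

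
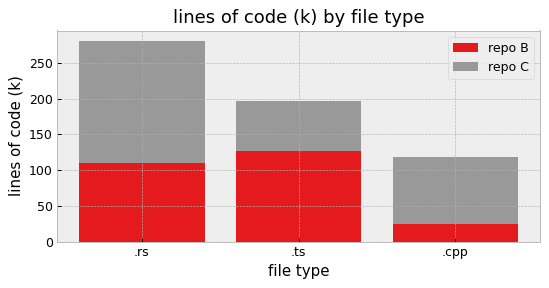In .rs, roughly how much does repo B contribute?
repo B top ≈ 100, bottom ≈ 0; segment ≈ 100.

≈ 100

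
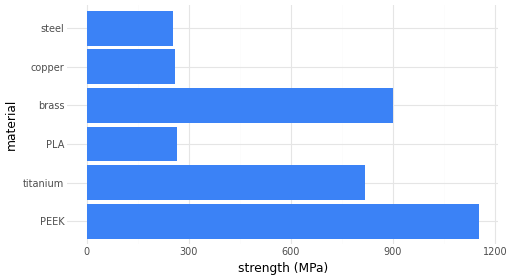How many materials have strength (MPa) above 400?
Above 400: PEEK, titanium, brass.

3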